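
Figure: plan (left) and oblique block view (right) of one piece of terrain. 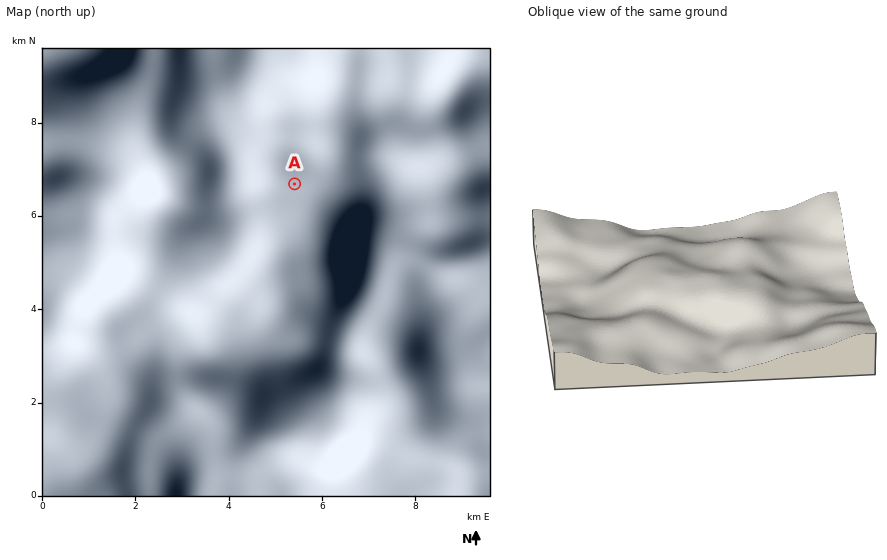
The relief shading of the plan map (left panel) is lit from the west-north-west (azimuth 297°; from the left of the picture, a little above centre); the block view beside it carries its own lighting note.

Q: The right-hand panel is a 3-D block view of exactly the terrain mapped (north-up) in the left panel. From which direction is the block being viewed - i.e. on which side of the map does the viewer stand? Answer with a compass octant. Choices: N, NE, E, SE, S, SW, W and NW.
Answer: E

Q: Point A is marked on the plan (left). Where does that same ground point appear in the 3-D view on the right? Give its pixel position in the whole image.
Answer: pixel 763 286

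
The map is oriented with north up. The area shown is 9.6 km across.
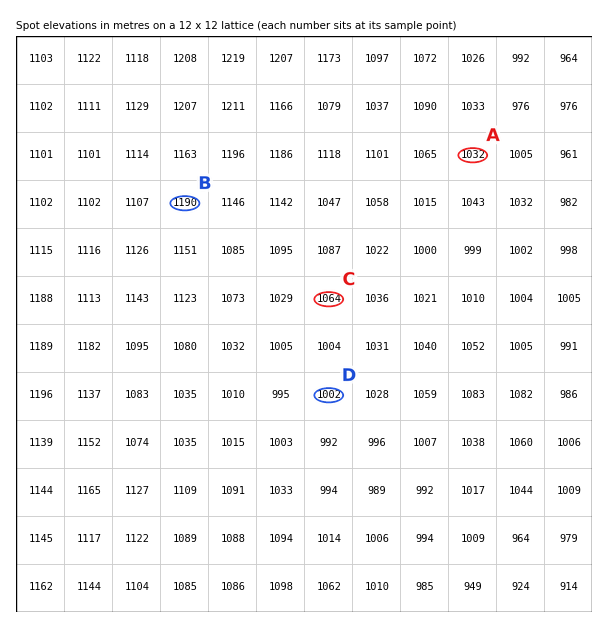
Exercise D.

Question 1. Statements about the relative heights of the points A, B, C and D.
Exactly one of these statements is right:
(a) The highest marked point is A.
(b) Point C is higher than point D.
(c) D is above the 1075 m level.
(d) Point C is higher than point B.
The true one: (b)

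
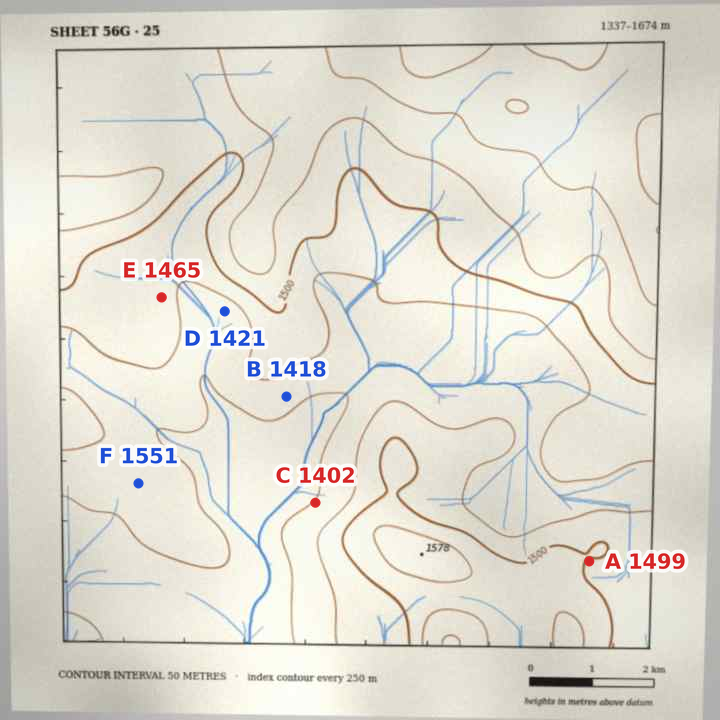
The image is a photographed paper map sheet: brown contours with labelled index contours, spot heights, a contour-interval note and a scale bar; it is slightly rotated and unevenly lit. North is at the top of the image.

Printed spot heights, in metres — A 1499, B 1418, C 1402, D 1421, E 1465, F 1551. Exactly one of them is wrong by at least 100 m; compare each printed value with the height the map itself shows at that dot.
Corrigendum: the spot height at F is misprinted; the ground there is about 1426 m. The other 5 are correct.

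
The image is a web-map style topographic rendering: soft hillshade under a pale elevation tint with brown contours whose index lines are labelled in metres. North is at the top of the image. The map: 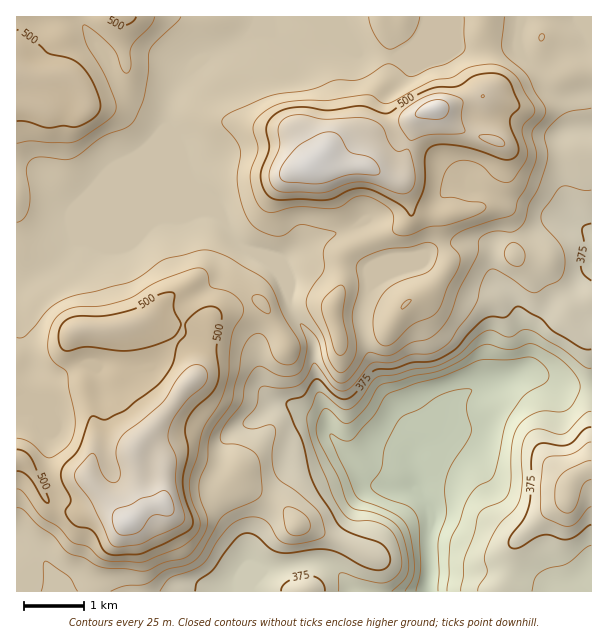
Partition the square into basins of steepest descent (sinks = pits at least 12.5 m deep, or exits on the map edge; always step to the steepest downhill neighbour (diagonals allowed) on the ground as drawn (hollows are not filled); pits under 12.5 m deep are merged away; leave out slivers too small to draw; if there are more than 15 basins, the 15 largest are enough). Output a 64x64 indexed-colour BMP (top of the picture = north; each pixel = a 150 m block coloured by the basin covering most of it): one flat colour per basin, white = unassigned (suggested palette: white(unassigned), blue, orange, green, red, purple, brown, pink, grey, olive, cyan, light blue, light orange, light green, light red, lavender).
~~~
<image width="64" height="64" href="data:image/bmp;base64,Qk12CAAAAAAAAHYAAAAoAAAAQAAAAEAAAAABAAQAAAAAAAAIAAATCwAAEwsAABAAAAAAAAAA////ALR3HwAOf/8ALKAsACgn1gC9Z5QAS1aMAMJ34wB/f38AIr28AM++FwDox64AeLv/AIrfmACWmP8A1bDFABERERERERERERERERERERERERERERERERERETMzMzMzERERERERERERERERERERERERERERERERERERMzMzMzMRERERERERERERERERERERERERERERERERERETMzMzMxERERERERERERERERERERERERERERERERERERMzMzMzEREREREREREREREREREREREREREREREREREREzMzMzMRERERERERERERERERERERERERERERERERERERMzMzMxEREREREREREREREREREREREREREREREREREREzMzMzEREREREREREREREREREREREREREREREREREREREzMzMRERERERERERERERERERERERERERERERERERERERMzMxERERERERERERERERERERERERERERERERERERERETMzEREREREREREREREREREREREREREREREREREREREREzMRERERERERERERERERERERERERERERERERERERERETMxEREREREREREREREREREREREREREREREREREREREREzERERERERERERERERERERERERERERERERERERERERERMRERERERERERERERERERERERERERERERERERERERERERERERERERERERERERERERERERERERERERERERERERERERERERERERERERERERERERERERERERERERERERERERERERERERERERERERERERERERERERERERERERERERERERERERERERERERERERERERERERERERERERERERERERERERERERERERERERERERERERERERERERERERERERERERERERERERERERERERERERERERERERERERERERERERERERERERERERERERERERERERERERERERERERERERERERERERERERERERERERERERERERERERERERERERERERERERERERERERERERERERERERERERERERERERERERERERERERERERERERERERERERERERERERERERERERERERERERERERERERERERERERERERERERERERERERERERERERERERERERERERERERERERERERERERERERERERERERERERERERERERERERERERERERERERERERERERERERERERERERERERERERERERERERERERERERERERERERERERERERERERERERERERERERERERERERERERERERERERERERERERERERERERERERERERERERERERERERERERERERERERERERERERERERERERERERERERERERERERERERERERERERERERERERERERERERERERERERERERERERERERERERERERESIhERERERERERERERERERERERERERERERERERERERERIiERERERERERERERERERERERERERERERERERERERERIiIREREREREREREREREREREREREREREREREREREREREiIhEREREREREREREREREREREREREREREREREREREREiIiEREREREREREREREREREREREREREREREREREREREiIiIRERERERERERERERERERERERERERERERERERESIiIiIhERERERERERERERERERERERERERERERERERERIiIiIiEREREREREREREREREREREREREREREREREREREiIiIiIRERERERERERERERERERERERERERERERERERESIiIiIhERERERERERERERERERERERERERERERERERESIiIiIiEREREREREREREREREREREREREREREREREREiIiIiIiIRERERERERERERERERERERERERERERERERESIiIiIiIhERERERERERERERERERERERERERERERERERIiIiIiIiERERERERERERERERERERERERERERERERERESIiIiIiIREREREREREREREREREREREREREREREREREREiIiIiIhERERERERERERERERERERERERERERERERERESIiIiIiERERERERERERERERERERERERERERERERERERERERERERERERERERERERERERERERERERERERERERERERERERERERERERERERERERERERERERERERERERERERERERERERERERERERERERERERERERERERERERERERERERERERERERERERERERERERERERERERERERERERERERERERERERERERERERERERERERERERERERERERERERERERERERERERERERERERERERERERERERERERERERERERERERERERERERERERERERERERERERERERERERERERERERERERERERERERERERERERERERERERERERERERERERERERERERERERERERERERERERERERERERERERERERERERERERERERERERERERERERERERERERERERERERERERERERERERERERERERERERERERERERERERERERERERERERERERERERERERERERERERERERERERERERERERERERERERERERERERERERERERERERERERERERERERERERERERERERERERERERERERERERERERERERERERERERERERERERERERERERERER"/>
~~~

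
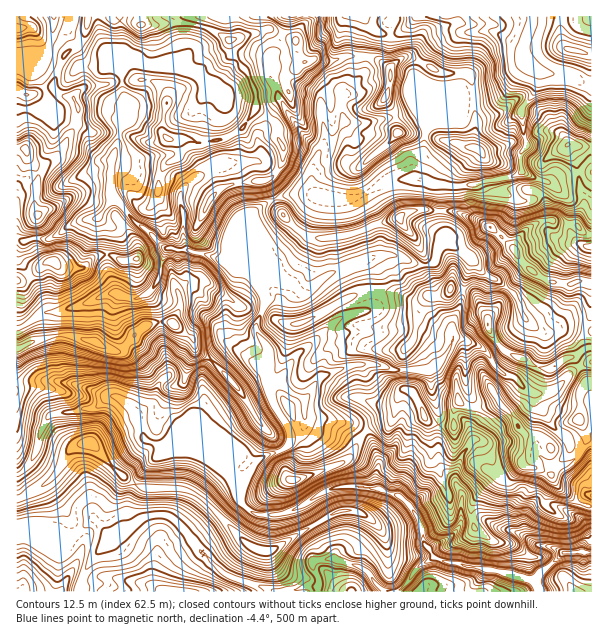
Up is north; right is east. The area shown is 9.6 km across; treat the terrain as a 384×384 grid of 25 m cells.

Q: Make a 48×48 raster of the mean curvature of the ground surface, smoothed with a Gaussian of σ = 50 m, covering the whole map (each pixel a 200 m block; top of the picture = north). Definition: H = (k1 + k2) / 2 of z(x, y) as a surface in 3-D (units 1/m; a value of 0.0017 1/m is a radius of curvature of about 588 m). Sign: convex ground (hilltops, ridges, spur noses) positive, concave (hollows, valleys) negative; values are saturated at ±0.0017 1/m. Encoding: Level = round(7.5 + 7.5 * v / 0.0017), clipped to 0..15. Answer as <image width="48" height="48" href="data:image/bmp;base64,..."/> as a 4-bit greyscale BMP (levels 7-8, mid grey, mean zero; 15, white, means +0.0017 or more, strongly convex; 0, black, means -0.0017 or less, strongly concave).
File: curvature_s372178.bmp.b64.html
<image width="48" height="48" href="data:image/bmp;base64,Qk32BAAAAAAAAHYAAAAoAAAAMAAAADAAAAABAAQAAAAAAIAEAAATCwAAEwsAABAAAAAAAAAAAAAAABEREQAiIiIAMzMzAERERABVVVUAZmZmAHd3dwCIiIgAmZmZAKqqqgC7u7sAzMzMAN3d3QDu7u4A////AJiIhHd3iaqrunQzRWSb1QUMmZmNzKGZqJh2xZmZiHZmUkaamHiZcM1C7MhAAECfqJh2iVdmeHd2R4mrdSYyN6q0EAAViM42mIZmemZ3eIh0aKzOtUhYl5qYDduc3KUwAGd3eIZ3iZhXaNyZ/2RmVrmTZV29uSJZhWZ3h3d2eZVmfcdka/1ka8nAf2e0E0id9HZ3h2h3VEVn3XAAAV7+/ZpwmqZmaUvrTLmHZnd1dmaN1gfbkQSsyqYGqqWHh5dFzouodman7t3cdFXM7FAAAAFaTGOJuWOfdUiqhlfNeaqnVnOM7/1kZ3ppiyebd3noRWSKlXvKQld1V4VM9n3/yEt5t2q4Tet6w6J5mJuEdVVWd3YQSEZ7xSenlrSWbJanp7Npq8p1V2d3dlSPJmZotJaWhNRDVqi2arVKmcpmaoZ3Zmn/KHd3d8mHp/VXbLpleKckRYlmaIZndl3kSGZVVoprtKR3fmVYyKZVZEZmZmhWZI+AuGiYmYprZMuI+FeHl6ib2VRFZaujRvxFhle8uHutJtVdtVVVuIdlNGM2h2uwX/dGanV4hnzbVfOfU1dzbXRnZ3WJlyWw32RYaKVEVUARMuTmBIvnR6VWd5ztiCfMxkVmhZiZdnrHc4ewv/Zttu2om92atRncNGhllUiImZnJeEUG92ZHi0vN27dbt2zcFoZIqWV3d2Z6dzV/VWZlaFRlZWZozM12JpZdzchYiHeKdiufVUeGapVFRnh4hmtllb0qZYynZmaJhkXsxWh3WpdHZUUzFYt6iKpHdVaqmHeauqPo4XZXaLdphndaoKuJ52dod3Z4mYhpmvakFmfcy4mLu5RnpHq9o1Z3d4ZWd2d2heRDKc6Xumrcqrbd6nipJHd3d3d1VnZERMQpurhWZFiMt6qH5gEDdnd3Z4l3ZlRcdlQzroZ2UzIBhlZZsKisZHdmeszdqFa8ZmPJ2pdXWX20JVaHCJeuc2dXu3ZnrarERDTvpeuZyG3bZFbB27VPlCRs9VZlRn/sy+75olrqhVqMyJUrmrKa1UQUdWd3ZleKlnZjMyNzSGthiZV5W6NozKq3JXdmVmZURDM3mutUiHiVJYWIWYZFd5zvdGeJpGZmZ3dBEzNWl3iblmZ4aLl1ZmZI9Uea2zZ3d3m92E51h5lqqVVXVWmIRGdW+EZpbdVGZom7gzi7l6tntpdJurqs3Glq2VVoZp2Gjdu4ngV7ylhlqcpnaqiHZ9haw8SGh37XZ1WFWS2rdnZmelVmV5RXZWyLWXSFZUd1d3aqcymbc2Z2jFZ3Vtdnd1qmXFSHnNpWd3eXmjyrlbx5umZVZ6mHd0mkulV2VNo3d3e3WZR3ZXV5SpuKupmHZlxll2Rmd303Z2inZWVVZ3dqRlZ3ZmZ2d6tXjKdmdZ41zLzKVXdlV3dpl2d3Z3d3epdned6MurzqlmiZZnd5m2ZnqlVUZ3Zla5Zme3oZiGSKZVeJZnecuap3enZ3yHZou7uqnIVGZVZYh2VVZ2d5Zol2aZqryZqoZGVnSepFZpp0d5mIiHZ5Zw=="/>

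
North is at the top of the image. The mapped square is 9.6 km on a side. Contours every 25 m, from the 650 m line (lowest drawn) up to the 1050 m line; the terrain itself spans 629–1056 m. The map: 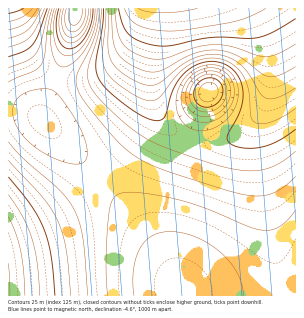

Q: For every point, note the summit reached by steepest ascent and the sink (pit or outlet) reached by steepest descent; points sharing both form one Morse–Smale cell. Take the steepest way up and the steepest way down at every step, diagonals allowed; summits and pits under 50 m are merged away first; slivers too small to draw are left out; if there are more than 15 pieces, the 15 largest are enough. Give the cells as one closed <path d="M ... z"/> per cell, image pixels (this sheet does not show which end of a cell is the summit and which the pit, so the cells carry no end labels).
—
<path d="M296 8l-44 0 11 24 6 20 1 29-2 15-8 17-15 17-13 8-16 5-20-1-16-6-14-12-9-14-5-18-1-21 7-45 0-18-82 0-10 45-20 51-4 15 54 55 37 43 35 49 14 24 1 6 113 0z"/><path d="M17 111l-9 0 0 185 174 0 1-4-5-11-20-31-54-68-62-63-10-5z"/><path d="M251 8l-92 0-8 63 2 25 10 25 17 15 20 7 24-1 21-12 15-17 9-23 1-28-7-30z"/><path d="M76 8l-68 0 0 103 19 1 15 7 4-15 20-51z"/>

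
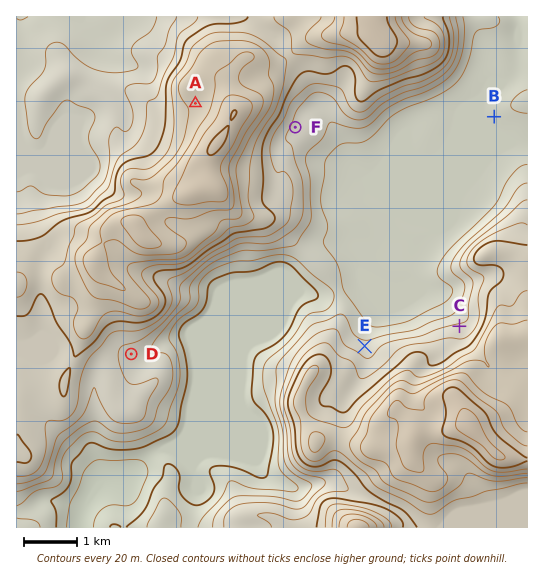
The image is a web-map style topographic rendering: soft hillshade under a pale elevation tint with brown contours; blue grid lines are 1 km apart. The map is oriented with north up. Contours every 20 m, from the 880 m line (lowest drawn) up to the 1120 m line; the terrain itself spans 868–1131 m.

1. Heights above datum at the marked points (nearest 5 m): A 1045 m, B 910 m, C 965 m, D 950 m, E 950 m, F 955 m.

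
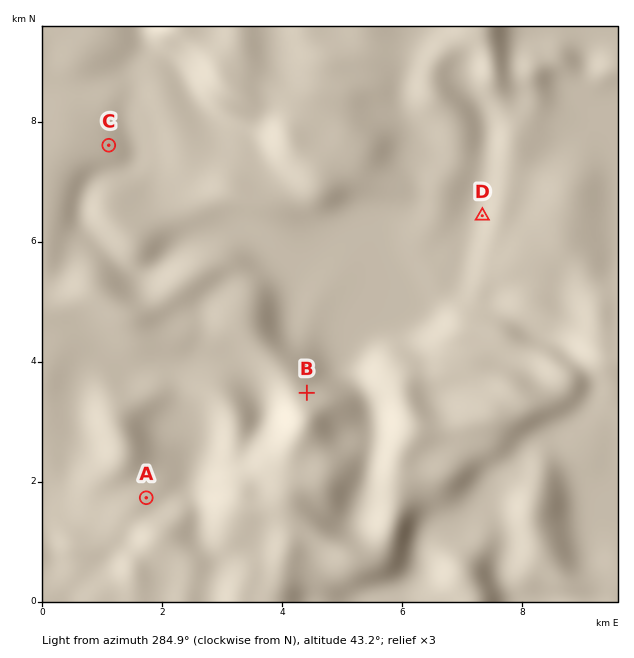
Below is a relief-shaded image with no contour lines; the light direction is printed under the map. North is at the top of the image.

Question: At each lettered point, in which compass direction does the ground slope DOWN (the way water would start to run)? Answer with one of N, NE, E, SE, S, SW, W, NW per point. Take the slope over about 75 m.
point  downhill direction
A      N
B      N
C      NE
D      W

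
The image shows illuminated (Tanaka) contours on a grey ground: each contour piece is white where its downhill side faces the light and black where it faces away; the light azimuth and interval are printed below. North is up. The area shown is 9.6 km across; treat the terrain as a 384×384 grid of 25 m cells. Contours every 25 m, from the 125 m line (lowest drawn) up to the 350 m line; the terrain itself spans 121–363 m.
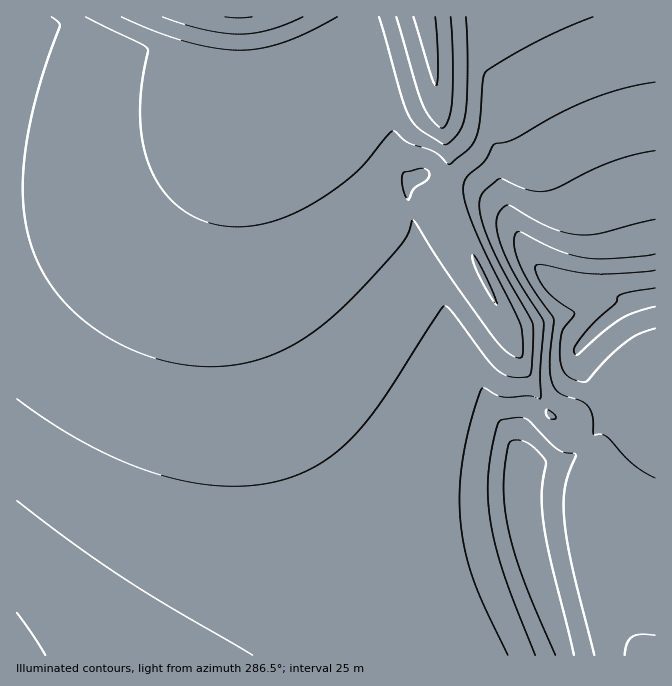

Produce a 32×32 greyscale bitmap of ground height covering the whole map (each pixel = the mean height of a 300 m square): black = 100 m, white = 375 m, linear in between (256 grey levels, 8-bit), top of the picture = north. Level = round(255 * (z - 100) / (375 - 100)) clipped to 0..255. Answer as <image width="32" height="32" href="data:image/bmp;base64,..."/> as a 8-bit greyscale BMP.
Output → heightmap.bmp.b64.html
<image width="32" height="32" href="data:image/bmp;base64,Qk02CAAAAAAAADYEAAAoAAAAIAAAACAAAAABAAgAAAAAAAAEAAATCwAAEwsAAAABAAAAAAAAAAAAAAEBAQACAgIAAwMDAAQEBAAFBQUABgYGAAcHBwAICAgACQkJAAoKCgALCwsADAwMAA0NDQAODg4ADw8PABAQEAAREREAEhISABMTEwAUFBQAFRUVABYWFgAXFxcAGBgYABkZGQAaGhoAGxsbABwcHAAdHR0AHh4eAB8fHwAgICAAISEhACIiIgAjIyMAJCQkACUlJQAmJiYAJycnACgoKAApKSkAKioqACsrKwAsLCwALS0tAC4uLgAvLy8AMDAwADExMQAyMjIAMzMzADQ0NAA1NTUANjY2ADc3NwA4ODgAOTk5ADo6OgA7OzsAPDw8AD09PQA+Pj4APz8/AEBAQABBQUEAQkJCAENDQwBEREQARUVFAEZGRgBHR0cASEhIAElJSQBKSkoAS0tLAExMTABNTU0ATk5OAE9PTwBQUFAAUVFRAFJSUgBTU1MAVFRUAFVVVQBWVlYAV1dXAFhYWABZWVkAWlpaAFtbWwBcXFwAXV1dAF5eXgBfX18AYGBgAGFhYQBiYmIAY2NjAGRkZABlZWUAZmZmAGdnZwBoaGgAaWlpAGpqagBra2sAbGxsAG1tbQBubm4Ab29vAHBwcABxcXEAcnJyAHNzcwB0dHQAdXV1AHZ2dgB3d3cAeHh4AHl5eQB6enoAe3t7AHx8fAB9fX0Afn5+AH9/fwCAgIAAgYGBAIKCggCDg4MAhISEAIWFhQCGhoYAh4eHAIiIiACJiYkAioqKAIuLiwCMjIwAjY2NAI6OjgCPj48AkJCQAJGRkQCSkpIAk5OTAJSUlACVlZUAlpaWAJeXlwCYmJgAmZmZAJqamgCbm5sAnJycAJ2dnQCenp4An5+fAKCgoAChoaEAoqKiAKOjowCkpKQApaWlAKampgCnp6cAqKioAKmpqQCqqqoAq6urAKysrACtra0Arq6uAK+vrwCwsLAAsbGxALKysgCzs7MAtLS0ALW1tQC2trYAt7e3ALi4uAC5ubkAurq6ALu7uwC8vLwAvb29AL6+vgC/v78AwMDAAMHBwQDCwsIAw8PDAMTExADFxcUAxsbGAMfHxwDIyMgAycnJAMrKygDLy8sAzMzMAM3NzQDOzs4Az8/PANDQ0ADR0dEA0tLSANPT0wDU1NQA1dXVANbW1gDX19cA2NjYANnZ2QDa2toA29vbANzc3ADd3d0A3t7eAN/f3wDg4OAA4eHhAOLi4gDj4+MA5OTkAOXl5QDm5uYA5+fnAOjo6ADp6ekA6urqAOvr6wDs7OwA7e3tAO7u7gDv7+8A8PDwAPHx8QDy8vIA8/PzAPT09AD19fUA9vb2APf39wD4+PgA+fn5APr6+gD7+/sA/Pz8AP39/QD+/v4A////AENHSk5RU1VXWVtcXV5fX2BgYWFhYWFhYFtMNCw+U1xeRUlNUFNWWFpcXV5fYGFhYWFhYWFhYWBeVkItLkRVW1xJTFBTVlhbXV5fYWFiYmNjY2JiYmFgX1xPOCgzSVZZWUxQU1dZXF5gYWJjZGRlZWVkZGNiYWBeWEcvJzlNVVZWUFRXWl1fYWNkZWZnZ2dnZmZlZGNiYF1UPygqP09UU1NUWFteYWNlZmhpaWpqamlpaGdlZGJgXFA3JS1DT1FRUFlcX2JlZ2lqa2xtbW1tbGtqaGZlYmBbSzEjMUZOT05NXWFkZmlrbW5vcHBwcHBvbWxqaGZjYFpILSIzRk1NS0piZWhrbW9xcnN0dHRzc3JwbmxqZ2RhWUcsIjNFS0pJR2ZqbG9xc3V2d3h4eHd2dXNxbmxoZWFaSS0gMEJJSEZFa25xc3Z3eXp7e3x7e3l4dnRxbmpnYlxNMys+S0hGRUNvc3V4enx9fn9/f39+fXt5dnNwbGhkXlFAQFJYTERDQnR3eXx+gIGCg4ODg4KBf3x5dnJuamVgV1NTWVBGQkJBeHt+gIKEhYaHh4eHhoSCgH15dXFsZ2JgaGhTOzQ9QUB8f4GEhoiJiouLi4qJiIaDgHx4dG9qZW59e08pIzI8P3+ChYeJi42Oj4+Pjo2MiYeDgHt3cmxsfY+DUiQYIzE5goWIio2PkJGSk5KSkY+NioeDf3p1cHiMmoBWLxsXHyiFiIuNkJKTlZaWlpWUk5GOi4eCfnh2hpmVbkQuIhkVF4eKjZCSlZaYmZmZmZiXlJKPi4aBfIGUn4FSLiQhIB4biYyPkpWXmZqcnJ2cm5qYlpKPioaCjp2WZz0vNDk7OTeKjpGUl5mbnZ6fn5+fnZyZlpOOiYmYn4FVPUROU1NRT4uPkpaZm52foaKioqKhn52alpKNkZuXcFJQXGFhX11bjJCTl5qdn6GjpKWlpaSioJ6alY6TmIxtXmZsbGlmZGKMkJSYm56ho6Wmp6inp6akoZ6Xi46WiXdwdXZzcG1qaIyQlJicn6KkpqipqqqqqaeloZqPj52Vhn+AfXl2c3Fvi5CUmJygo6WoqausrKyrqqiln56ntKeSiYeDgH16eHaKj5SYnKCjpqmrrK2urq6tq6mlr8PMtJqQjYmGg4F+fYmOk5icoKOmqaytr7CwsK+urKu71Ni6npaTj4yKh4WEh42Sl5ufo6aprK6wsbKysbCvr8Pd27yhnJiVkpCOjIqGi5GVmp6ipqmsr7Gys7Ozs7G0y+TbvKWgnpuYlpSSkYSJj5SZnqWstLq+v7y3tbW0tLnS6tu8qKWjoJ6bmZiXgYePmaSwvMbP1tvc187Duba1v9ru2busqaelo6GfnZw="/>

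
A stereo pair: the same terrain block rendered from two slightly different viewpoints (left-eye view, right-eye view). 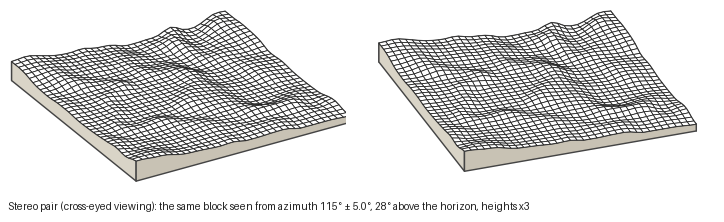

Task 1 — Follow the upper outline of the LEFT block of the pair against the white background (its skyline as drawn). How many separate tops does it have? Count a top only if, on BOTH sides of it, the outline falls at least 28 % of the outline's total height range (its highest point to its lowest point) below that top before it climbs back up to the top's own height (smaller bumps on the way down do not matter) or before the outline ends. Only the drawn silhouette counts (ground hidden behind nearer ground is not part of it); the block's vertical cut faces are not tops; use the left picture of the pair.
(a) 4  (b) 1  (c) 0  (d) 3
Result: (b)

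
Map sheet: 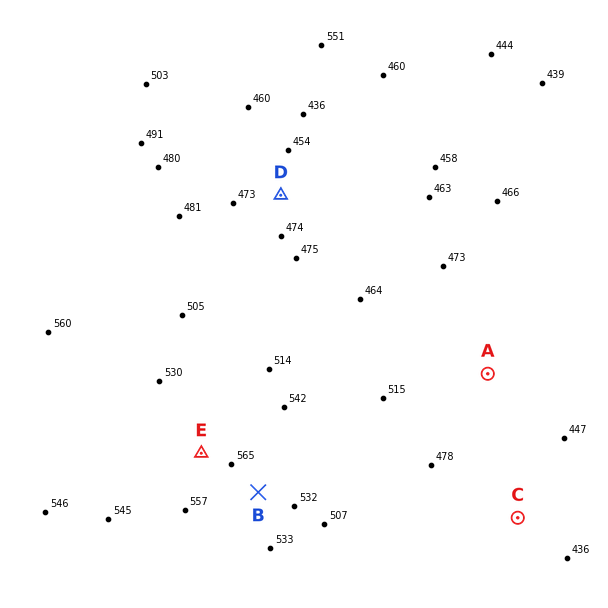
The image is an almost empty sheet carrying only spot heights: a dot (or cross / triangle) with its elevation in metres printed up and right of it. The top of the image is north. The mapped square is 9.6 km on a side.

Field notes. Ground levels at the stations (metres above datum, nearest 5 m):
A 475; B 555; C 440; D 470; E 560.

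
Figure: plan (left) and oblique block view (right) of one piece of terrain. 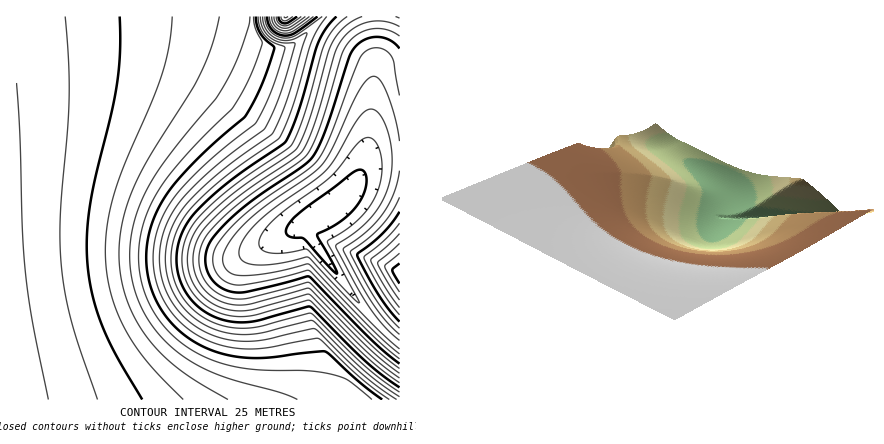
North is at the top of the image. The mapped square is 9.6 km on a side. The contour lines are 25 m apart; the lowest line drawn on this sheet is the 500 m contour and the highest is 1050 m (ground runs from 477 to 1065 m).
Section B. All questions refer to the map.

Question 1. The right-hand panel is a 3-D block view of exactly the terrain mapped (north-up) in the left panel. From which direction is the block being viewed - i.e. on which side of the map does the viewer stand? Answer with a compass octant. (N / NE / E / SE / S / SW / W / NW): SW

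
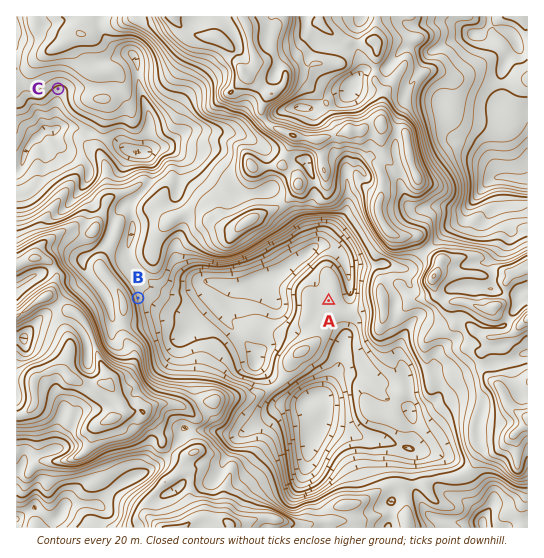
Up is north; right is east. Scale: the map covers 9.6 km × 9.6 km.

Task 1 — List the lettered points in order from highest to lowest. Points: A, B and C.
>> B A C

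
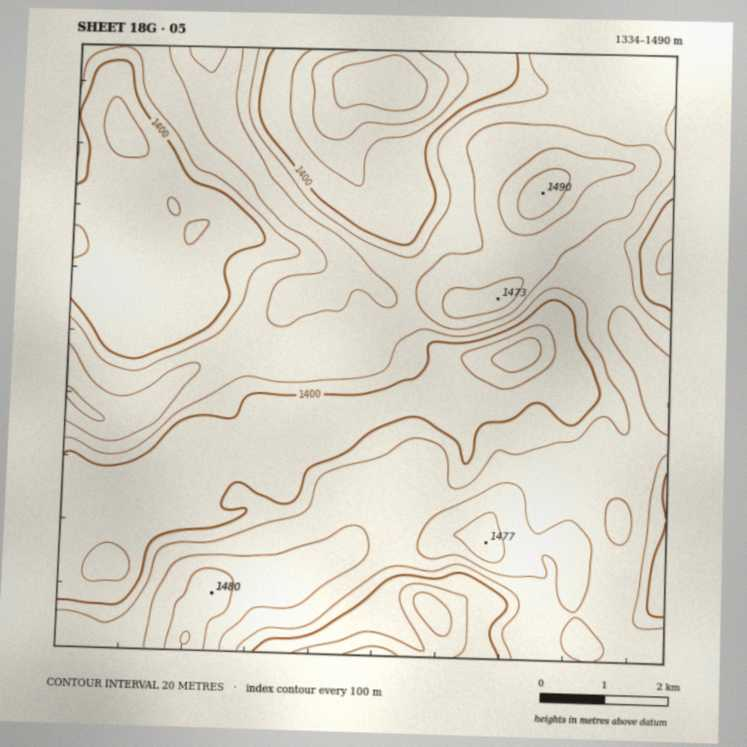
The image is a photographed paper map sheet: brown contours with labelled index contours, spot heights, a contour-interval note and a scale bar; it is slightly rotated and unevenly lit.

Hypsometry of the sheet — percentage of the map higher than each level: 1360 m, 97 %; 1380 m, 92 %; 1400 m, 64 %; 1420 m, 51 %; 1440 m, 21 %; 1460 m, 4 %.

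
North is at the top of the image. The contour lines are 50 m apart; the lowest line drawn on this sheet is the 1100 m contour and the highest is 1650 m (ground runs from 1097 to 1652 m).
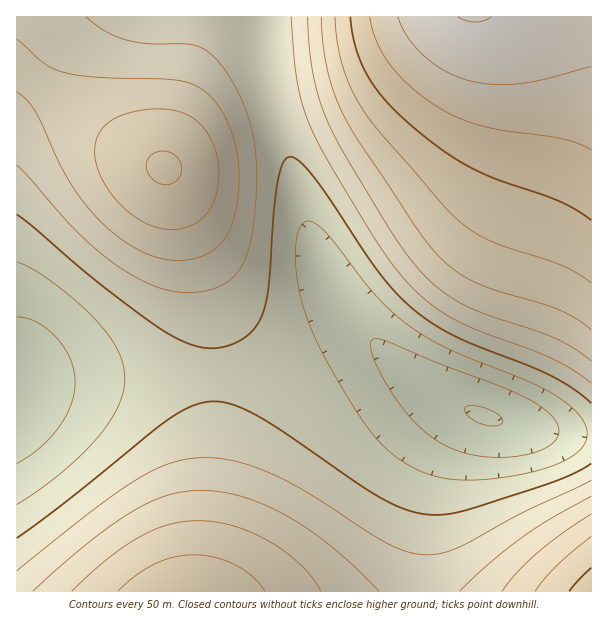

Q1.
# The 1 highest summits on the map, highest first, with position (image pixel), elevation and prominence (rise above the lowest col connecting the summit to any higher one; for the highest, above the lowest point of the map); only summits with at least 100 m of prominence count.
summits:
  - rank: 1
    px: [164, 167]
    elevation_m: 1455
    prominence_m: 190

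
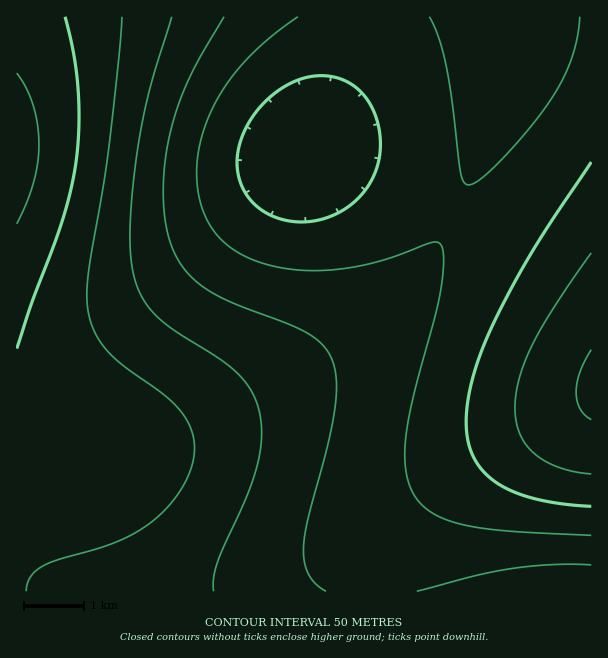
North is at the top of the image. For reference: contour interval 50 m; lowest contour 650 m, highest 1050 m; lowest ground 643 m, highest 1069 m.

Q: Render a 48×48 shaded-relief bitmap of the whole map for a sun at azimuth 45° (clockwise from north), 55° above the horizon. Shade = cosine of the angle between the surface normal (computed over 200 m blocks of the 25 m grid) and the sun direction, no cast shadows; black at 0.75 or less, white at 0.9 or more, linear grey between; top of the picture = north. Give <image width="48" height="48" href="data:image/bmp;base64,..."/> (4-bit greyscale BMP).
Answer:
<image width="48" height="48" href="data:image/bmp;base64,Qk32BAAAAAAAAHYAAAAoAAAAMAAAADAAAAABAAQAAAAAAIAEAAATCwAAEwsAABAAAAAAAAAAAAAAABEREQAiIiIAMzMzAERERABVVVUAZmZmAHd3dwCIiIgAmZmZAKqqqgC7u7sAzMzMAN3d3QDu7u4A////AHd3d3d3d4iIiIiIiIiIiIiIiIiZmZmqqnd3d3d3d3iIiIiIiIiIiIiIiImZmZqqqnd3ZmZ3d3eIiIiIiIiIiIiIiZmZmqqqu3ZmZmZnd3d4iIiIiIiIiIiImZmZqqqru2ZmZmZmd3d3iIiIiIiIiIiImZmaqqq7u2ZmZmZmZ3d3iIiIiIiIiIiJmZmqqqu7u2ZmZmZmZ3d3iIiIiIiIiIiJmZmqqru7u2ZmZmZmd3d4iIiIiIiIiIiJmZqqq7u7u2ZmZmZnd3eIiIiIiIiIiIiJmZqqq7u7u2ZmZmZ3d3iIiIiIiIiIiIiJmZqqq7u7umZmZnd3d4iIiIiIiIiIiIiJmZqqqru6qmZmd3d3iIiIiIiIiIiIiIiJmZqqqqqqqmZ3d3eIiIiZmZmZiIiIiIiJmZmqqqqqqnd3d4iIiJmZmZmZmIiIiIiImZmaqqqpmXd3eIiImZmZmZmZmIiIiIiImZmZmZmZmXd4iIiZmZmZmZmZmYiIiIiIiZmZmZmZmXeIiImZmZmZmZmZmYiIiIiIiZmZmZmYiHiIiJmZmZqqmZmZmYiIiIiIiJmZmZmIiIiIiZmZmqqqqZmZmZiIiIiIiIiZmIiIiIiImZmZqqqqqpmZmZiIiIiIiIiIiIiIiIiJmZmaqqqqqqmZmZmIiIiIiIiIiIiIiIiJmZmqqqqqqqqZmZmYiIiIiIiIiIiId4iJmZmqqqqqqqqZmZmYiIiIiIiIiIiId4iJmZmqqqqqqqqpmZmZiIiIiIiIiIiHd4iJmZmqqqqqqqqqmZmZiIiIiIiIiIiHd4iJmZmqqqqqqqqqqZmZiIiIiIiIiIiHd4iJmZmqqqqqqqqqqZmZiIiIiIiIiIiHd4iJmZmqqqqqqqqqqpmYiIiIeIiIiIiHd4iJmZqqqqqqqqqqqZmYiId3d3eIiIiHd4iJmZqqqqqqqqqqqZmIiHd3d3d3iIh3d4iJmZqqqqqqqqqqqZmIh3d3d3d3d3d3d4iZmaqqqqqqqqqqmZiId3d3d3d3d3d3d4iZmaqqqqqqqqqqmYiHd2ZmZ3d3d3d3d4iZmqqqqqqqqqqpmIh3dmZmZnd3d3d3d5mZmqqqqqqqqqmZmId2ZmZmZmd3d3d3d5mZqqqqqqqqqpmZiHdmZlVWZmZ3d3d3d5maqqqqqqqqmZmIh3ZmVVVVZmZ3d3d3d5maqqqqqqqZmZiId2ZlVVVVVmZnd3d3d5mqqqqqqqmZmIiHdmZVVVVVVmZnd3d3d5mqqqqqqpmZiIh3ZmVVVVVVVmZnd3d3eJmqqqqqqZmYiId3ZlVVVVVVVmZmd3d3iJmqqqqqmZmIiHd2ZlVVVVVVVmZmd3d3iJmqqqqpmZmIh3d2ZlVVVVVVVmZmd3d3iJmqqqqZmZiIh3dmZlVVVVVVVmZmd3d3iJmaqqmZmZiIh3dmZlVVVVVVZmZmd3d4iJmZmZmZmZiIh3d2ZmVVVVVWZmZmd3d4iJmZmZmZmZiIh3d2ZmZVVVVmZmZmd3d4iJmZmZmZmYiIh3d3ZmZmZmZmZmZnd3d4iA=="/>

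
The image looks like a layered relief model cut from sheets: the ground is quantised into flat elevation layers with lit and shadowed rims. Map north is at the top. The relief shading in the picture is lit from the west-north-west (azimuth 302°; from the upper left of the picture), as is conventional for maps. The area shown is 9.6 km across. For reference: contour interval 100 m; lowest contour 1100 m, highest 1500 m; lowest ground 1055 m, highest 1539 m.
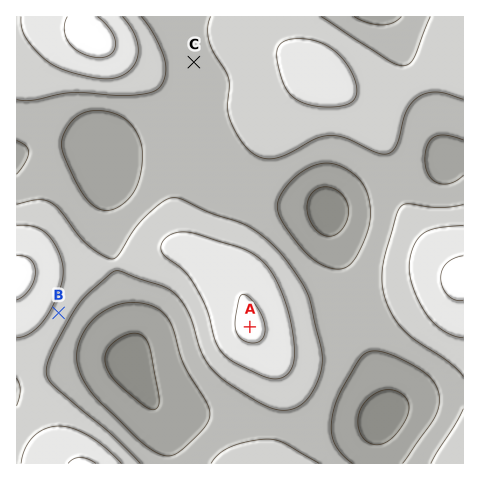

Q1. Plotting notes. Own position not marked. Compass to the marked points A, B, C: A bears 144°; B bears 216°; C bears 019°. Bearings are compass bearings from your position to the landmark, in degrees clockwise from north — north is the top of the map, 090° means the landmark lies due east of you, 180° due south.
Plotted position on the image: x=150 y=189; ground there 1240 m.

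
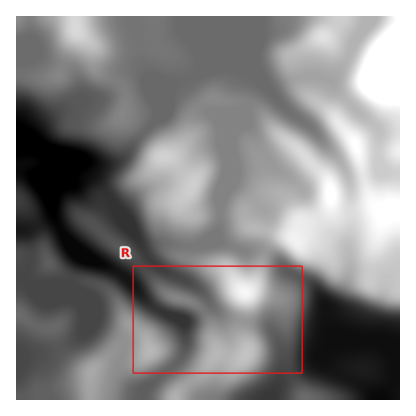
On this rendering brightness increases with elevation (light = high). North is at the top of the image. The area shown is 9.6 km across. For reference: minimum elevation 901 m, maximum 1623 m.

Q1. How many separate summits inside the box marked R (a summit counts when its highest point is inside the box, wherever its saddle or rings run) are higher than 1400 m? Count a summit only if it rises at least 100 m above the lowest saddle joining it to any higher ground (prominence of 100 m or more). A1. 1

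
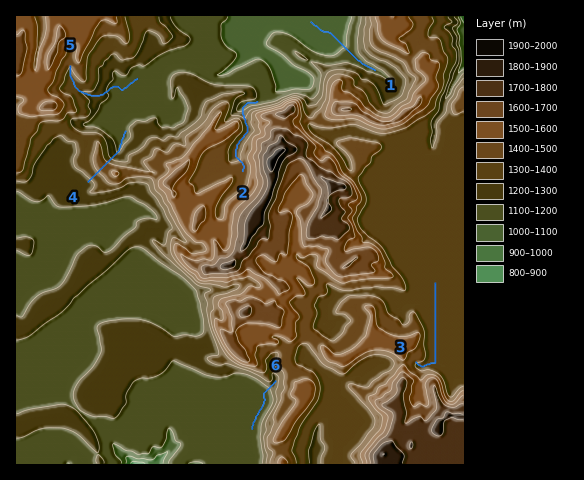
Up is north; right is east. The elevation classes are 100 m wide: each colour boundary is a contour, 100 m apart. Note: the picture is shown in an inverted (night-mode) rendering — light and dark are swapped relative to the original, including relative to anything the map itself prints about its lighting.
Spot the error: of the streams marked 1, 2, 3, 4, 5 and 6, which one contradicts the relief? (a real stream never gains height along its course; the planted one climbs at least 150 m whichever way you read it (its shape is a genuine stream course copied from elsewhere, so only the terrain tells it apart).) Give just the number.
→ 4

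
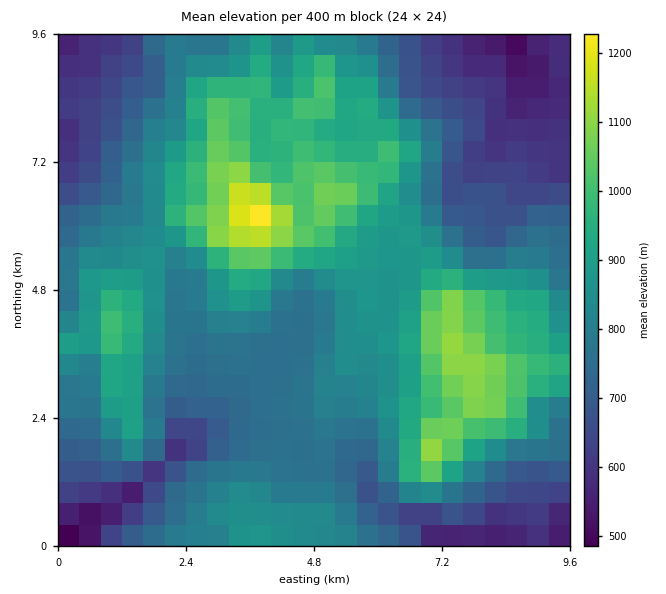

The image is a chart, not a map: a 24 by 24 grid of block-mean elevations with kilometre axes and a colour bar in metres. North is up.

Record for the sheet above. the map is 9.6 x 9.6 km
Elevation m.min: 470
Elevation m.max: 1240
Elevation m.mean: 810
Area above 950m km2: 18.2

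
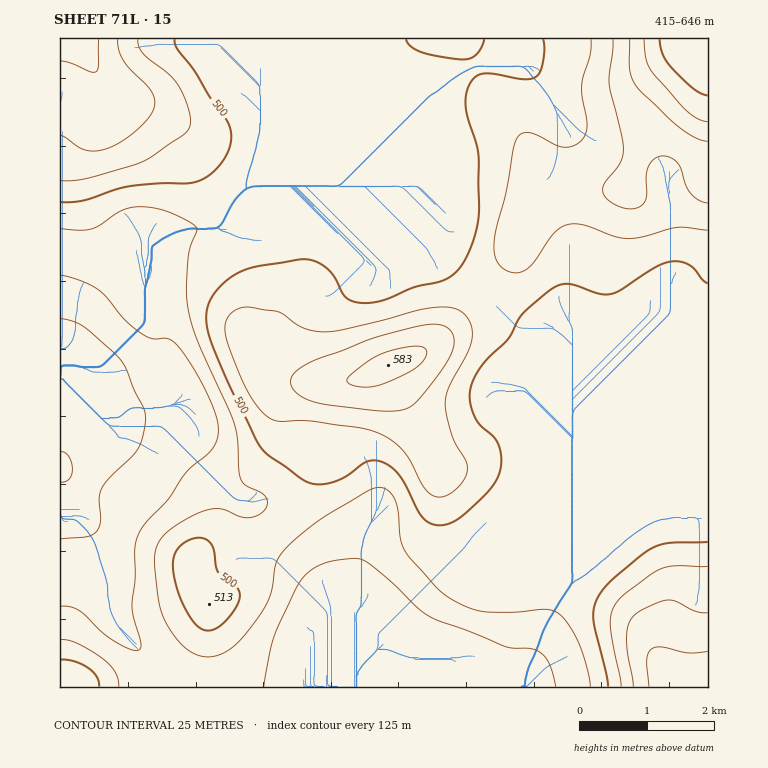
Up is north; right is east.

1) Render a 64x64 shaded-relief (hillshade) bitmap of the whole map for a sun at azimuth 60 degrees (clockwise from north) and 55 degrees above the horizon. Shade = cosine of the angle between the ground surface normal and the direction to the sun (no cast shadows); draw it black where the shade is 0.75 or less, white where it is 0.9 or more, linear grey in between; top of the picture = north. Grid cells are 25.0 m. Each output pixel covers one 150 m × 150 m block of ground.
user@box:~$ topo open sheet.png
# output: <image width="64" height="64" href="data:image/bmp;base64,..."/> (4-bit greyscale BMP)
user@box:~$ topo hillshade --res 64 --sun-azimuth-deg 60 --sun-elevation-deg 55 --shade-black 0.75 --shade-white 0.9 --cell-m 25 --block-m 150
<image width="64" height="64" href="data:image/bmp;base64,Qk12CAAAAAAAAHYAAAAoAAAAQAAAAEAAAAABAAQAAAAAAAAIAAATCwAAEwsAABAAAAAAAAAAAAAAABEREQAiIiIAMzMzAERERABVVVUAZmZmAHd3dwCIiIgAmZmZAKqqqgC7u7sAzMzMAN3d3QDu7u4A////AJmry6mHdlVmZ3iZmHd3d3d3d3d3Zmd3ZlVDIQABRnh3mrzLqYdlVVZneJmYd3d3d3d3d3dmZndmVUMhAAJHiHeqvMupdlREVmeImZh3d3d3d3d3dmZmZmZVQyAAA1eId6q8uphlRDRWd4iZmHd3d3d3ZmZmVVVmZVRDEAAUaIiIqruphlQzNFZ4iZmYd3d3d3ZmVVVEVWZlVDIQATV4iIiaqph1QzMzVniJmZiHd3d3ZlVURERFVlVUMxESRoiIiJmZh2VDMzRXiImZmYd3d3ZlRERDNFVVVVRDISNXiIiIiZiHVEMzNGeIiZmZh3d2ZVRDMzNFVVVmVVQzNGd4iZiIiHZUMyNFeImZmZmHdmZVRDM0RFVlVmZmVURFZ3eJmYiIdlQyI0aImZmamYdmZVRDM0RVZmZmd3dmVVZmd4mYiIh2VDIjV4mZmZmYh2ZVVEM0RVZmZmd3d3dmZmZ3iZiIiHZDIiRomZmZmYh3ZlVURERVZmZmZ4iId3ZmZneJiIiHZUMiNGiZmYiIiHdmZlVERFZmZmZniIh3d2ZmeImYiIdlQzNFaJmYiIh3d3d3ZURFVmZmZniJiHd3dmZ4iZmId2VERFZ4mZmId3d3d3dlREVWZ2ZneJmHd3d3d3iJmXd2ZVVVZniZmYd3d3d3d2VDRFZnd3eImId3d3d3eIiId3ZVVWZmd4mYh3d3d3d3ZUMzRWd3d3iId3d3d3d3eHd3ZlVWZmZniIh3ZmZnd3dlQiI1Z3d3eIh3d3d3d3d3d3ZmVWZmZmZ3d3ZlVWZmd2UxETV3iHd3iHd3d3d3d3d3d3ZmZmZmZmZmZlVEVWZ3ZTEBNXiIh3eIh3d3d3d3d3d3d2ZmZmZmZmZVRERVZndlMQFGiJmIiIiHd3d3d3d3d4iHdmZmZmZmVVRERFZnd2UxEleJmZiIiId3d3d3d3d3iIh3ZmZmd2VUM0RVZnd3ZDIkaJqqmYiId3d3d3d3d3eIh3dmZmZ3ZUMjNVZmd3ZUMzV5qqmZmYh3d3d3d3d3d4iHd2ZVZndlMRI1ZmZmZUMzRomqqZmZh3d3d3d3d3d3iHd3ZlZnd2QQAkVmVVVUQzRXirqpiIiHd3d3d3d3d3d3d3dmVmd2UgACRVVEREM0RWeauqmIiId3d3d3d3d3d3d3dmVWZ3UxAAJFVDMzM0VWeJq6mYiId3d3d3d3d3d3d3d2ZVVmZCAAA0VEM0REVWZ4mqqZiIh3d3d3d3d3d3d3d3ZVVWZTAAAkVVREVVVmZneaqpiIh3d3d3d3d3d3d3d3ZlRFZlIAADVmZVZmZmZ3d4mqmId3d3d3d3d3d3d3d3dlREZmQQACRmd3d3d2Z3d4iaqYh3d3d3d3d3d3d3d3ZlVEVmUwAANWd3d3d3d3eIiZqqmHd3h3d3d3d3d3d2ZlRERWZSAAJGeIiIiId3eIiJqrqYd3iId3d3d3d3d3ZlRERWZkIAA1eIiIiIiIiIiImru6iIiIh3d3d3d3d3dlVERFZmQgAkaIiIiZmIiIiIiau7qYiIiHd3Znd3d3d1VERFZmVCEjV4iIiZmYiIiIiJqrqYiHiId2Zmd3d3ZmVVRFZnZUMjRniIiJmYiIiIiImZmZh3d3d2VVZ3d2ZVVVVVZndlQ0RWd4iJmYiIiId3iIiIh2Znd2ZVZnd3ZlVlVVVnd2VEVWZ3iImYiIiIh3eIh3d2VWd3ZlVnd3dmZmVVVmd3ZUVWZneIiIiImZiHd3h3ZmVVZ3dmZmd3d2ZmZVZmd3dlVWZ3d4iIiIiZmHd3d3ZlVEVnh3ZmZnd3dmZmZmd3d2VVZ3d3d3d4iZmHd3d3dmVERXiIdmZmZndmZmVmZ3h3ZVVnd3d3d3iJmHd3d3d2ZUNFeIh3ZmVWZmZVVVZnh3ZlVmd3ZmZneIiHd3d3d3ZkM0Z4iHZlVVVmZVVVVnd3ZlVWZ3ZmZmeIiHd3d3d3dmQzRniHdlRERWZmVEVWZ3dlVVVmZmZmd4iHd3d3d3d2ZDNGeIdmVERWZ3ZURVZmZlVEVWZmZmd4h3d3d3d3d3ZUQ0Z3d2VUVWZ3dlVVVWZlVVVVZnd3d3d3d3d3d3d3ZmVERWd3ZVVmd4h2VVVVZlVVVVZnd3d3d3d3d3d3d3ZmZURFZ3dmZmd3iHZVVVVVVVVmZmd4h3d3d3d3d3d3dmZlVEVnd3ZmZ3d3dmZlVVZmZmZmd4iId3d3d3d3d3d3ZmVURWd3d2ZmZ3d2VVVVVmZ3d3d4iIh3d3d3d3d3d3dmZVRFZ4iHdmZmd2ZVVVVWd3d3d3iJmId3d3d3d3d3d2ZVVEVniIdmVVZmZUM1VWZ3d3d3iZmZh3d3d3d3d3d3ZlVEVniIh2VUVWZTIjVVZneIiIiZqpmHd3d3d3d3d3dlVEVmeJh2VERFVUIiJmZmeIiImaqqmId3d3d3d3d3d2VUVmeIiHVUREVUMhI2ZmZ4iZmqu6mYd3d3d3d3d3d3ZVVmeIiHZURDREMhEzZVZ4mZqru7qYd3d3d3d3d3d3ZlVmeIiHdUREM0MhEjRVVnmqqru7qYd3d3d3d3d3d3ZlVWeIiHdlREQzMyESRFVXiru7u7qph3d3d3d3d3dmZlVWZ3h3dmVURDMiESNFVWiru7u7qph3d3d3d3d3dmVVVWZ3d3d2ZVVDMiERNFZWeavLuqqZiHd3d3d3d3dlVVVmZnd3d3ZmVUMiERI1ZmaJvMuqqZiHd3d3d3d3dmVVVmZnd3d3dmZUQyIREkVn"/>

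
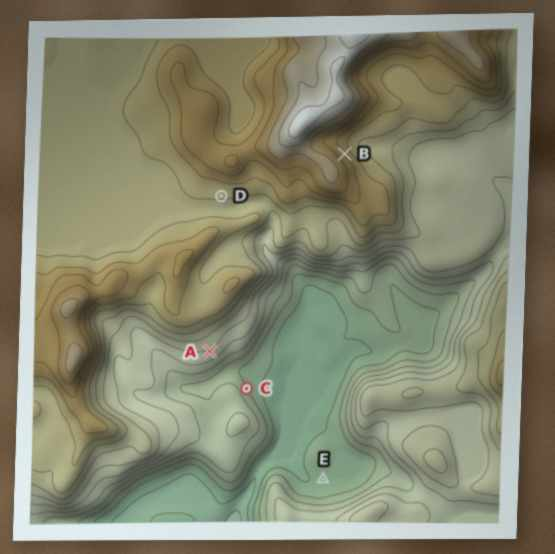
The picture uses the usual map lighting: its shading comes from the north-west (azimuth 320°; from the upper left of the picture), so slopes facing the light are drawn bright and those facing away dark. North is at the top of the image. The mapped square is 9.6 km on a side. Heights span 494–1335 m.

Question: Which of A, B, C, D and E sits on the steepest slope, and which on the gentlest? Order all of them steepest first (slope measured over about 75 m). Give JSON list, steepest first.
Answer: ["B", "C", "A", "D", "E"]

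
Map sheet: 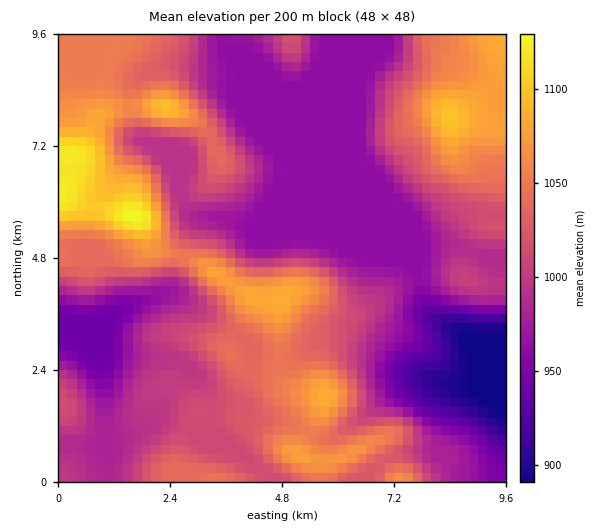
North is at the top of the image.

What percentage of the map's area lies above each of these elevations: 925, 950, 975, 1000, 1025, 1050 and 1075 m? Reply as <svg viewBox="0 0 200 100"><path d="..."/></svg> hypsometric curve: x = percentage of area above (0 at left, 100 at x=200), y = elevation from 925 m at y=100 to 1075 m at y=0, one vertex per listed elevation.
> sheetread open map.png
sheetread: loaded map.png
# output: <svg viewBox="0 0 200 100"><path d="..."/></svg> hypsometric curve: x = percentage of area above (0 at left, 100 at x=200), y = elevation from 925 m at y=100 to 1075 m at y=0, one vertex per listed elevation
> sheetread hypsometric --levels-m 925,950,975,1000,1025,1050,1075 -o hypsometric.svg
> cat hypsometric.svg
<svg viewBox="0 0 200 100"><path d="M191 100l-8-17-46-16-32-17-31-17-31-16-25-17"/></svg>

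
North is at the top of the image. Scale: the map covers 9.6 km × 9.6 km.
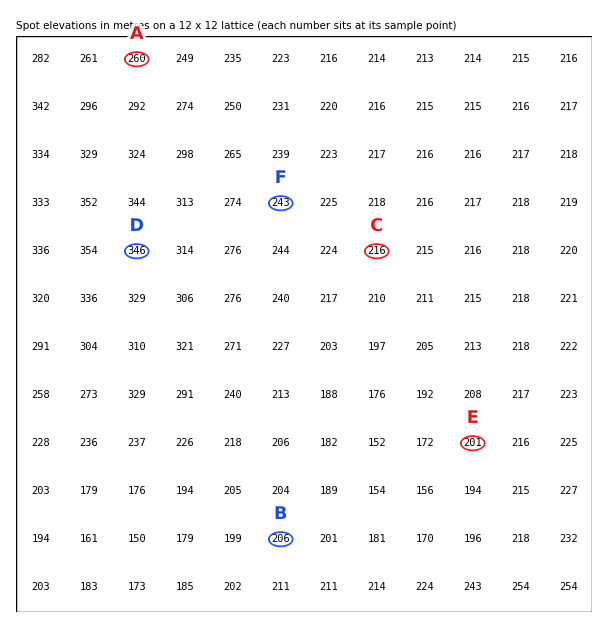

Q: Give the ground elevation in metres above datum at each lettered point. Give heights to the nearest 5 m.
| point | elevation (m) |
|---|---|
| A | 260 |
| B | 205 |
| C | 215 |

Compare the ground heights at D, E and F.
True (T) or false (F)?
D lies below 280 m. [F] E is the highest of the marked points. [F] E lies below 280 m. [T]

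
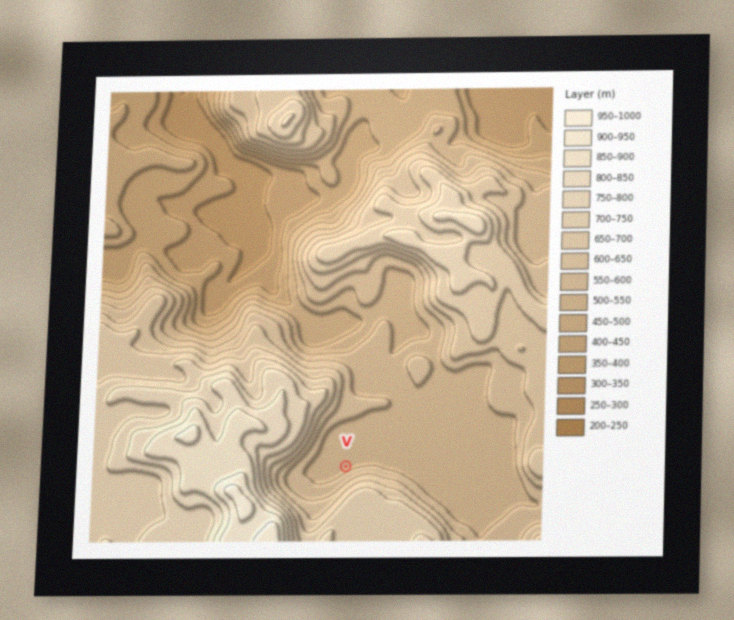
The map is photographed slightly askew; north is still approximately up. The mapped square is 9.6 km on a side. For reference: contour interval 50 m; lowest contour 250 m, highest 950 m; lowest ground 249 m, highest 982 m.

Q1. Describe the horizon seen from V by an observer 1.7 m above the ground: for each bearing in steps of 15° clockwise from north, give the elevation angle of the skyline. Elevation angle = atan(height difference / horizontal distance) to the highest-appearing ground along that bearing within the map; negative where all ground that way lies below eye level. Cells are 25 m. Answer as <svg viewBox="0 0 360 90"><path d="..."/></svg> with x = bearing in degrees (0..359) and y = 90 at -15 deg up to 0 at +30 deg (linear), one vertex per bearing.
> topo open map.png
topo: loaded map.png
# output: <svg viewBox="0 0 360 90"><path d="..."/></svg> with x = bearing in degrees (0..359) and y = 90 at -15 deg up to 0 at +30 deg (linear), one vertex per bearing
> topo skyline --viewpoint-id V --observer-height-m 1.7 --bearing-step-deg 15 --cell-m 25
<svg viewBox="0 0 360 90"><path d="M0 57l15-1 15-1 15 1 15 2 15 0 15-2 15-8 15-10 15-8 15-3 15 1 15 6 15 8 15 5 15-11 15 2 15 1 15 2 15 1 15-3 15 2 15 4 15 4"/></svg>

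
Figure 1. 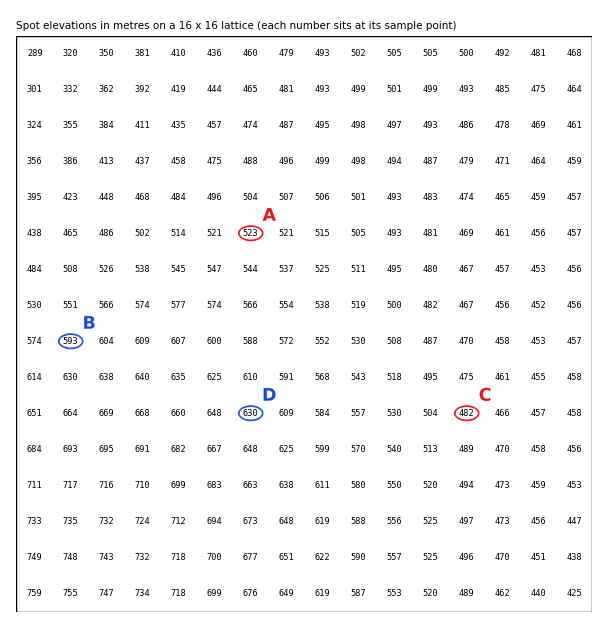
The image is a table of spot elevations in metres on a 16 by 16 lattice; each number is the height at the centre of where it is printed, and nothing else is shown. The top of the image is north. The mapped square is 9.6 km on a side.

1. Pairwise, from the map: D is above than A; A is above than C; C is below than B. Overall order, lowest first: C A B D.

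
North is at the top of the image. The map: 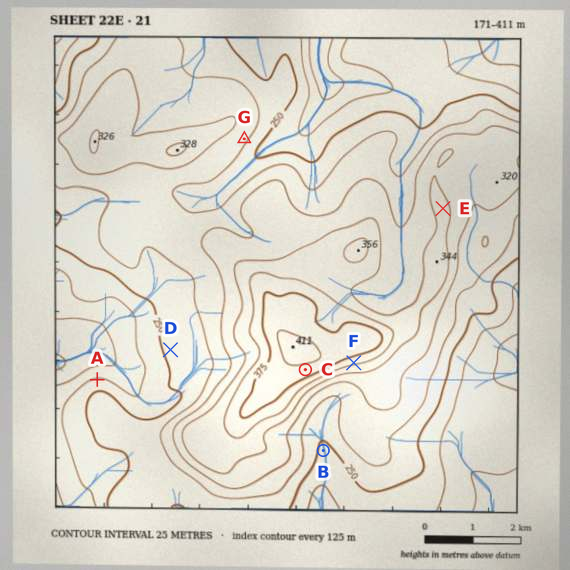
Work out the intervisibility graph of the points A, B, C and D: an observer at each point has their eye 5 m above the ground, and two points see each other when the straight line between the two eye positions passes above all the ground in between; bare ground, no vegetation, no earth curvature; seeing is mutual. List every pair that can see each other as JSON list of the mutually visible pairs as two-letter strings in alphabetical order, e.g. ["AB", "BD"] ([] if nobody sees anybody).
["AD", "BC"]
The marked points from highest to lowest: F E G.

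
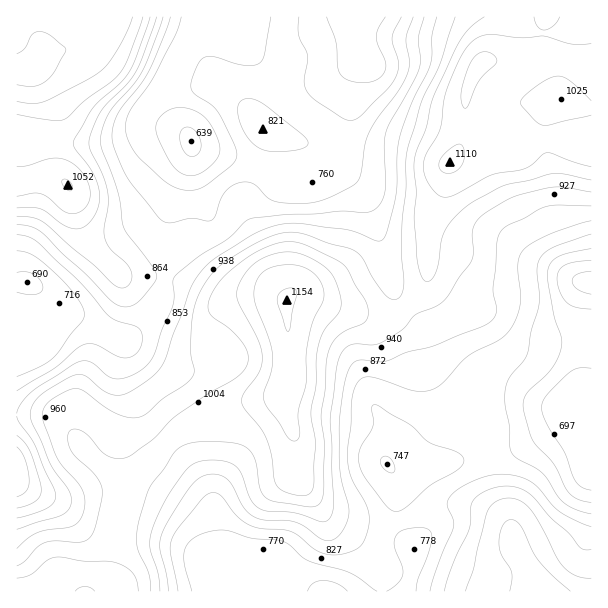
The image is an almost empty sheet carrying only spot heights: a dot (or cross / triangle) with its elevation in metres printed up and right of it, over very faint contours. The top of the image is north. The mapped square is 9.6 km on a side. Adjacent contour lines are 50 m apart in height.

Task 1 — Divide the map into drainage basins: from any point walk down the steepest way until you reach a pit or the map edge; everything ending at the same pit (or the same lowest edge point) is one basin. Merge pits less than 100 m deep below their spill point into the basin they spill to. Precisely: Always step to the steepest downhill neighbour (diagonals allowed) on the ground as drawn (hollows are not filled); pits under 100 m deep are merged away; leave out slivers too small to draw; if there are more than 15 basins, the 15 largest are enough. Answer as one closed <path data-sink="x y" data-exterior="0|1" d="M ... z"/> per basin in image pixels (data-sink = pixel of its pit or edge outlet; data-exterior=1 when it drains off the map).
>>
<path data-sink="591 282" data-exterior="1" d="M591 16l-45 0-2 4-2 30-6 11-8 3-45-3-7 7-10 25-2 42-7 18-9 12-6 29-12 24-3 22 0 39-7 15-16 16-18 9-18-1-65-23-15 1-2 4 0 14 3 22 0 45-3 8-7 7-48 10-46 21-21 19-6 10-12 13-18 11-2 21-10 18-6 51-6 12-9 10 497-1z"/><path data-sink="191 141" data-exterior="0" d="M282 16l-207 0-8 29-10 5-15 2-14 19 12 7 16 33 0 60 16 20 4 21 12 30 34 34 49 2 50 22 27-5 22 0 17 5 4-5 12 0 65 23 24 0 12-8 16-16 6-10 2-60 4-11 10-19 8-30-9 0-37-7-48 0-32-11-34-6-26-8-5-6-3-9 27-48z"/><path data-sink="27 282" data-exterior="0" d="M57 178l-18 0-23 7 1 230 34 0 9 3 8 7 10 19 14 16 19 15 9 5 9 0 17-11 12-13 6-10 21-19 42-19 52-12 7-7 3-8 0-45-4-36-15-5-22 0-27 5-50-22-43-1-9-3-31-32-12-30-4-21-9-10z"/><path data-sink="354 17" data-exterior="1" d="M545 16l-261 0-2 10 1 43-9 18-12 17-6 16 8 12 11 4 49 10 32 11 48 0 37 7 8-1 8-10 7-18 2-42 10-25 7-7 15 0 9 3 21 0 8-3 6-11z"/><path data-sink="17 471" data-exterior="1" d="M51 415l-35 1 0 175 77 1 11-10 6-12 5-28 0-15 11-26 2-21-8 0-9-5-19-15-14-16-10-19-8-7z"/>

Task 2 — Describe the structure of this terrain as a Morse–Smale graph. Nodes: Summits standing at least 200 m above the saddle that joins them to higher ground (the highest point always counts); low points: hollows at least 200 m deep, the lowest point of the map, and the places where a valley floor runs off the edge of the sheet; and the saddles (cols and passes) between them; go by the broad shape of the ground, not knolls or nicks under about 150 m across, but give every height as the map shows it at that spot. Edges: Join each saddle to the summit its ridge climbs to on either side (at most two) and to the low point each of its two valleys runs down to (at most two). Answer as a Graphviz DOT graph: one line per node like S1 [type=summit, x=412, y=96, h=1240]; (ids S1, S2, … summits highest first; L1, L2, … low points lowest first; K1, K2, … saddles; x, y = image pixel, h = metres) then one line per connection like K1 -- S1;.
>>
graph terrain {
  S1 [type=summit, x=287, y=300, h=1154];
  S2 [type=summit, x=20, y=71, h=1114];
  S3 [type=summit, x=540, y=591, h=1044];
  L1 [type=low, x=591, y=282, h=627];
  L2 [type=low, x=191, y=143, h=639];
  K1 [type=saddle, x=405, y=309, h=960];
  K2 [type=saddle, x=165, y=278, h=846];
  K3 [type=saddle, x=489, y=453, h=819];
  K1 -- S1;
  K1 -- L1;
  K1 -- L2;
  K2 -- S1;
  K2 -- S2;
  K2 -- L2;
  K3 -- S1;
  K3 -- S3;
  K3 -- L1;
}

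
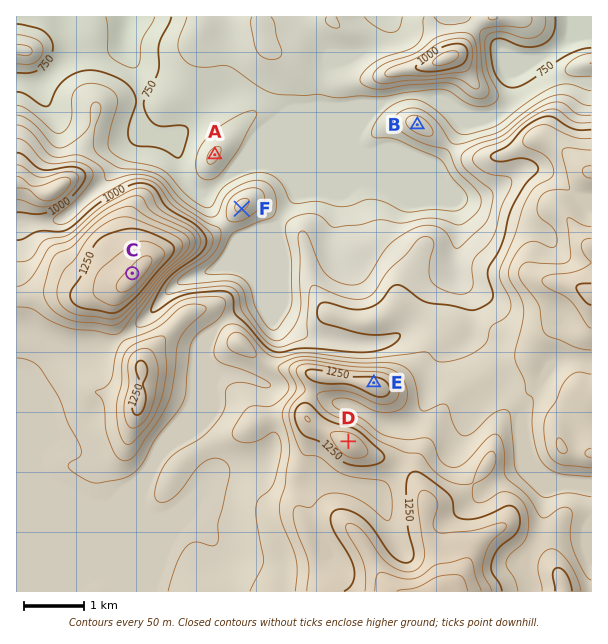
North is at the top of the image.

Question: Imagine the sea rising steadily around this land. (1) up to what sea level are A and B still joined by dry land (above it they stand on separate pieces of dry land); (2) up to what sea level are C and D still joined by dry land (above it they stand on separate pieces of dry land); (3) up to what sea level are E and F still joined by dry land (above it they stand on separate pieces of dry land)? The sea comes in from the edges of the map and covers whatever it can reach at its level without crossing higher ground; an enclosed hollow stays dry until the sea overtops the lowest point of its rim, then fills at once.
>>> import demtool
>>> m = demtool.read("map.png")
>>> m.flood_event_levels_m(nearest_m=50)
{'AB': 800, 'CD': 1050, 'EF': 900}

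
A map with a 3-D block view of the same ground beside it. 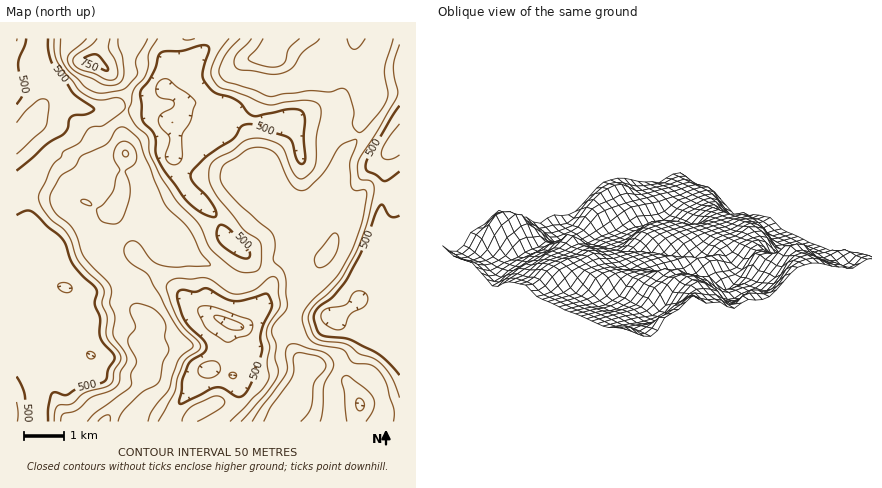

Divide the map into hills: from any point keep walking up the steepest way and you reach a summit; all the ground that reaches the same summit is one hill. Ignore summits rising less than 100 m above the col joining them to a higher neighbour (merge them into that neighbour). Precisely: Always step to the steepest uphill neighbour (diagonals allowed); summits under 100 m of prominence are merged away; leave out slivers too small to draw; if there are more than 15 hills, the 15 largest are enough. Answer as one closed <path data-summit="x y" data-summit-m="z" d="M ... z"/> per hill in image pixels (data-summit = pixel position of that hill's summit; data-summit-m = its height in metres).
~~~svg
<path data-summit="104 422" data-summit-m="716" d="M54 99l-12 7-8 16-18 18 0 34 7 12 4 16 1 16-3 12 9 5 15 17 4 26 5 7 8 3-2 20 9 10 5 24 13 14-5 6-4 11-20-7-10 0-8 6-6 10 2 14-2 8 1 18 129 0 29-44 15-9 4-5 15-38 11 1 11-9 10-16 7-18-22-28-23-20-11-22-31-30-9-26 2-20-4-16-22-11-18-1-14-5-16 5-16-1z"/><path data-summit="306 364" data-summit-m="747" d="M200 103l-16 1-4 14-7 4 3 16-2 20 6 20 8 12 26 24 11 22 23 20 22 28-7 18-10 16-11 9-9-1-1 12 14 14-6 16-7 8 5 10-2 16-17 20 181 0 0-74-6-10-8-7-12 4-14-2-18-9-8-6 16-10 20-18-6-16 0-6 16-36 5-48-1-22 7-12-13-1-16-11-20-7-10 0-6 3-28-3-14-10-20 1-14-2-18-6-10-6z"/><path data-summit="92 60" data-summit-m="760" d="M212 38l-196 0 0 102 18-18 8-16 12-7 28 9 14 2 22-5 14 5 18 1 20 11 8-2 5-8 1-10-4-6-14-6 1-8 9-11 28-21 6-6z"/><path data-summit="270 58" data-summit-m="728" d="M400 38l-188 0-2 6-6 6-12 7-19 17-6 8-1 8 14 6 4 8 22 0 48 17 30 0 14 10 20 3 24-3 14 4 22 14 10 2 12-9z"/>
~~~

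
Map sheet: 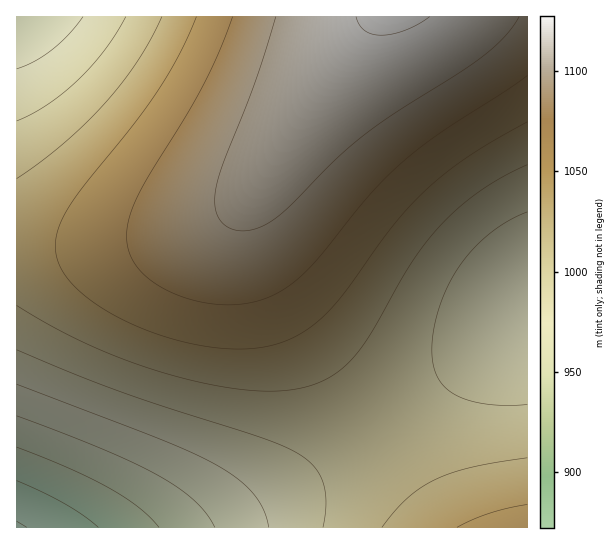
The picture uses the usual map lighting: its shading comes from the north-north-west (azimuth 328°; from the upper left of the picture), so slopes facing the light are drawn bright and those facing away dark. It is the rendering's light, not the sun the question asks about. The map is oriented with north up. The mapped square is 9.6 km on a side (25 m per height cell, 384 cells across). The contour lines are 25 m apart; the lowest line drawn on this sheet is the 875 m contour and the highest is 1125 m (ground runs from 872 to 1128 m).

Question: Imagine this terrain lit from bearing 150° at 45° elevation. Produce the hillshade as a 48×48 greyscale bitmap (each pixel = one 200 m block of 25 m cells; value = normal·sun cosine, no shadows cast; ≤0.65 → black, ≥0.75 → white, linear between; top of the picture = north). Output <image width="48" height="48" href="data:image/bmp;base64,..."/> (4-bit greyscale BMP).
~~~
<image width="48" height="48" href="data:image/bmp;base64,Qk32BAAAAAAAAHYAAAAoAAAAMAAAADAAAAABAAQAAAAAAIAEAAATCwAAEwsAABAAAAAAAAAAAAAAABEREQAiIiIAMzMzAERERABVVVUAZmZmAHd3dwCIiIgAmZmZAKqqqgC7u7sAzMzMAN3d3QDu7u4A////AKqqqqqqqZmZmZmIiIh3d3dmZmZmZlVVZqqqqqqqqqmZmZmYiIiHd3d3ZmZmZmZmZru7qqqqqqqqmZmZmYiIh3d3dmZmZmZmZru7u7u6qqqqqqmZmZmIiId3d3ZmZmZmZru7u7u7u6qqqqqqmZmZiIiHd3dmZmZmZru7u7u7u7u6qqqqqpmZmIiId3d2ZmZmZru7u7u7u7u7u6qqqqqZmZiIh3d3dmZmZru7u7u7u7u7u7uqqqqpmZmIiId3d2ZmZsu7u7u7u7u7u7u7uqqqqZmYiIh3d3ZmZszMu7u7u7u7u7u7u6qqqpmZmIiHd3dmZszMy7u7u7u7u7u7u7uqqqmZmYiId3d3ZszLu7u7u7u7u7u7u7u7qqqpmZiIh3d3dru7u7u7u7u7u7u7u7u7uqqqmZmIiId3d7u7u7u7u7u7u7u7u7u7u6qqqZmYiIh3d7u7u7u7u7u7u7u7u7u7u7qqqpmZiIiHd7u7u7u7u7u7u7u7u7u7u7uqqqmZmYiId7u7u7u7u7u7u7u7zMu7u7u7qqqpmZiIiLu7u7u7u7u7u7u7zMzLu7u7uqqqmZmIiLuqq7u7u7u7u7u7vMzMu7u7u6qqqZmYiKqqqqqqq7u7u7u7u8zMzLu7u7qqqpmZmKqqqqqqqqq7u7u7u7zMzMu7u7u6qqqZmaqqqqqqqqqqq7u7u7zMzMzLu7u7qqqpmZmZmZmZqqqqqqu7u7vMzMzMy7u7u6qqqZmZmZmZmZmqqqqru7u8zMzMzMu7u7uqqoiIiIiZmZmZqqqqu7u7zMzMzMzLu7u6qoiIiIiIiJmZmaqqq7u7vMzMzMzMy7u7uoiIiIiIiIiJmZmqqru7vMzMzMzMzMu7u3d3d3d3iIiIiZmaqqu7u8zMzMzMzMzLu3d3d3d3d3iIiJmZqqq7u8zMzMzMzMzMu3d3d3d3d3d4iImZmqq7u7zMzMzMzMzMy3ZmZmZmd3d3iIiZmaqru7zMzMzMzMzMzGZmZmZmZnd3d4iJmaqqu7vMzMzMzMzMzGZmZmZmZmZ3d3iImZqqu7vMzMzM3czMzGZmZmZmZmZnd3iIiZmqq7u8zMzM3d3MzGZlVVVVVmZmZ3eIiZmqq7u8zMzM3d3MzGZVVVVVVWZmZnd4iJmaqru7zMzMzd3czGVVVVVVVVVmZnd3iImaqqu7vMzMzN3czFVVVVVVVVVWZmd3iImZqqu7vMzMzMzMzFVVVVVVVVVVZmZ3eIiZmqq7u8zMzMzMzFVVVVVVVVVVZmZ3d4iZmqqru7zMzMzMzFVVVVVVVVVVVmZnd4iJmaqru7vMzMzMzGVVVVVVVVVVVWZmd3iImZqqu7u8zMzMzGZVVVVVVVVVVWZmd3iImZqqq7u7zMzMzGZVVVVVVVVVVVZmZ3eIiZmqqru7u8zMzGZlVVVVVVVVVVZmZ3eIiJmaqqu7u7vMzGZlVVVVVVVVVVZmZnd4iJmZqqqru7u7u2ZmVVVVVVVVVVVmZnd3iImZmqqqu7u7u2ZmZVVVVVVVVVVmZnd3iIiZmaqqq7u7uw=="/>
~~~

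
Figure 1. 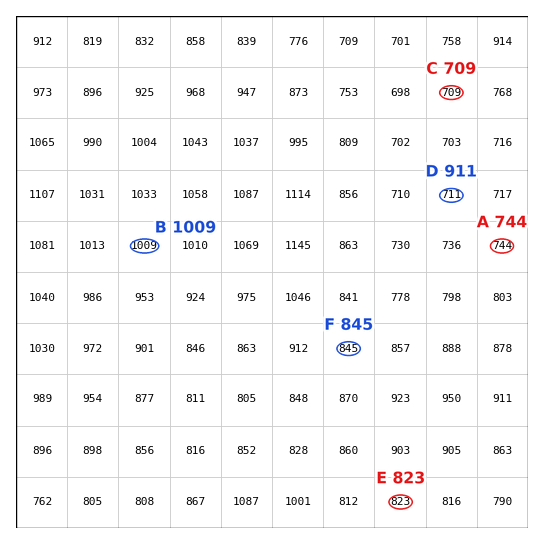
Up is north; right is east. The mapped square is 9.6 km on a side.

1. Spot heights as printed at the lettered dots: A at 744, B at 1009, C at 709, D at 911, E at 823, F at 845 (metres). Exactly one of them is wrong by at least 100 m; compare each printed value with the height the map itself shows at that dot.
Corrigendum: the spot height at D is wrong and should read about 711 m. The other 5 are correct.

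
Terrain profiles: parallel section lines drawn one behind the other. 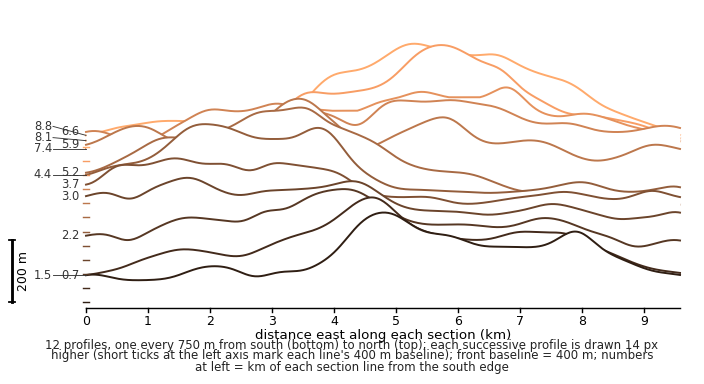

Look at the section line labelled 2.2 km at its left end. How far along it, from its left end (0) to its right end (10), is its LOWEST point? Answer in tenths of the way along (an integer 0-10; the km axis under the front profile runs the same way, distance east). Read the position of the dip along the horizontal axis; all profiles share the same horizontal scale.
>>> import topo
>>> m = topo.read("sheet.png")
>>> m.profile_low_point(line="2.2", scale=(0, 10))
9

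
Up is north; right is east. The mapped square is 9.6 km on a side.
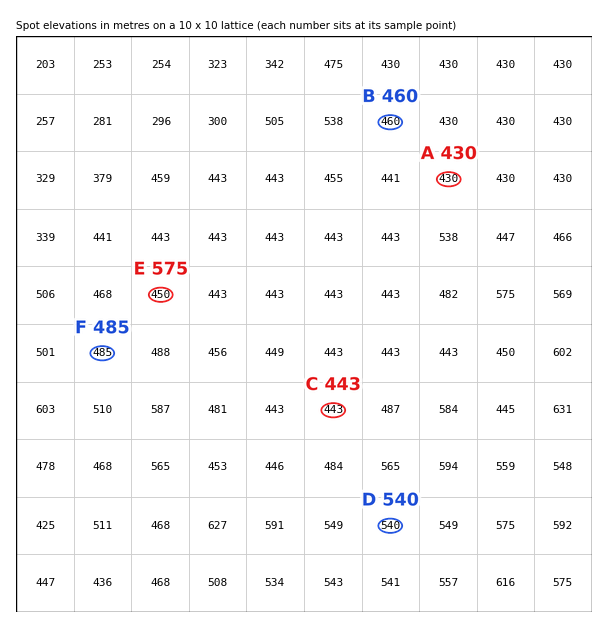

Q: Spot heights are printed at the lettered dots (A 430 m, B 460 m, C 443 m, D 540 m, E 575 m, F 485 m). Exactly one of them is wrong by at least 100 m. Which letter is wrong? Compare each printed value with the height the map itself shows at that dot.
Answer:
E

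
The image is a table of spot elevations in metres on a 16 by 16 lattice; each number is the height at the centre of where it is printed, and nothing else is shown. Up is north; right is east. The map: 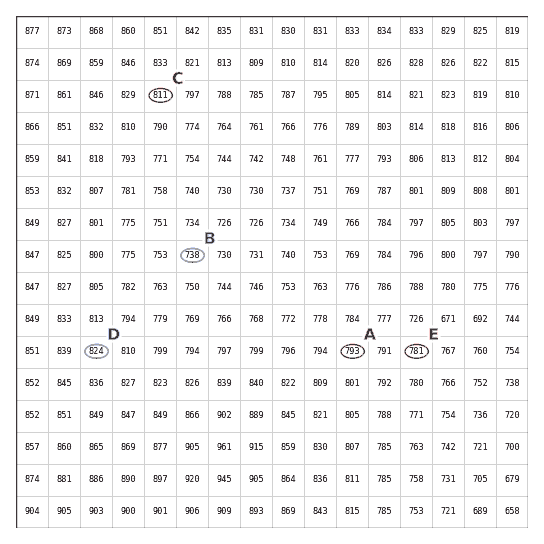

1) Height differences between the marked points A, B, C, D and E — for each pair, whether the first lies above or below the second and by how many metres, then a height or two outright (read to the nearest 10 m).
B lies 80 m below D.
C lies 70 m above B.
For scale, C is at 810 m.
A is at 790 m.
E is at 780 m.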